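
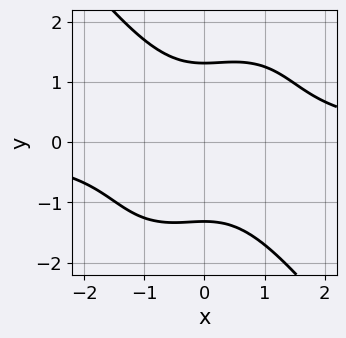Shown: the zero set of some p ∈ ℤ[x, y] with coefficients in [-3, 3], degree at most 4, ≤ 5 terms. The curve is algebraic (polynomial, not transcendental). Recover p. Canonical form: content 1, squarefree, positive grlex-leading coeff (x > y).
2*x^3*y + y^4 - 2*x^2 - 3

1. Degree: a generic line meets the curve in up to 4 points, so deg p = 4.
2. From the visible intercepts: it misses every integer gridline on the x-axis.
3. Putting this together gives p.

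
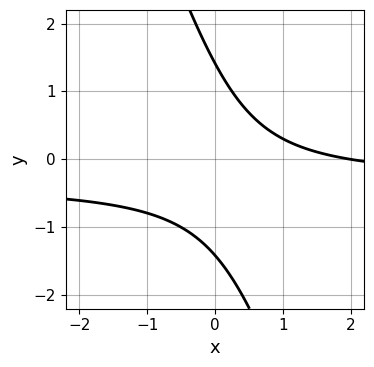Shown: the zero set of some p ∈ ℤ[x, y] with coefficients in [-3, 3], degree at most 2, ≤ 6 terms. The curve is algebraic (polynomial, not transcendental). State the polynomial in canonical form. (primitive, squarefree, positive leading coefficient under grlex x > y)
3*x*y + y^2 + x - 2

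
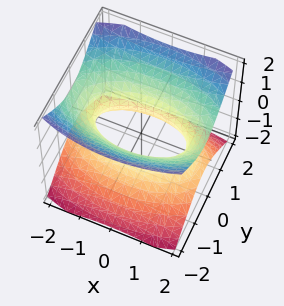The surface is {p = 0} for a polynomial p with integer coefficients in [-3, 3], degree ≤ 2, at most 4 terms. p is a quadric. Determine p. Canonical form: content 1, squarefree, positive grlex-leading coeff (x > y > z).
x^2 + 3*y^2 - 3*z^2 - 2

deg p = 2. One connected sheet with a waist; a quadric.
Symmetries: mirror symmetry x ↦ −x ⇒ only even powers of x; the y ↦ −y reflection is a symmetry, so y appears only in even powers; the z ↦ −z reflection is a symmetry, so z appears only in even powers.
Reading off the gridlines: no z-intercept at any integer in the box.
Putting this together gives p.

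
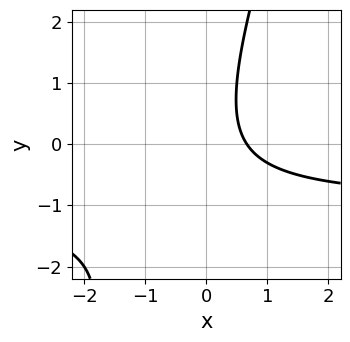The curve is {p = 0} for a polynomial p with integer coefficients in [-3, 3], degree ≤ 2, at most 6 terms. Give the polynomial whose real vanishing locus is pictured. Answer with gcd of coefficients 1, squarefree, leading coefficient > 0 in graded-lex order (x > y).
3*x*y - y^2 + 3*x - 2

1. The degree is 2 — a generic line meets the curve in up to 2 points.
2. Reading off the gridlines: no y-intercept at any integer in the box.
3. Solving for integer coefficients yields p as stated.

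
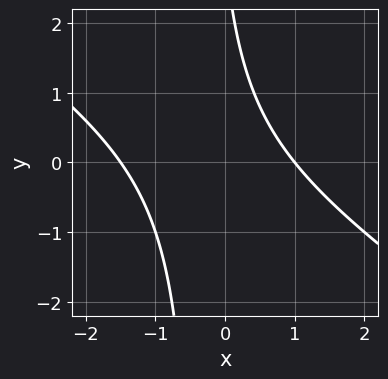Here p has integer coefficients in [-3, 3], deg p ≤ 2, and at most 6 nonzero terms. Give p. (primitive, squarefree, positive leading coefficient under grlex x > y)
2*x^2 + 3*x*y + x + y - 3

The degree is 2 — the shape is more complex than any degree-1 curve.
From the axis intercepts and sections: no y-intercept at any integer in the box; it crosses the x-axis at the gridline x = 1.
Assembling these constraints gives the stated polynomial.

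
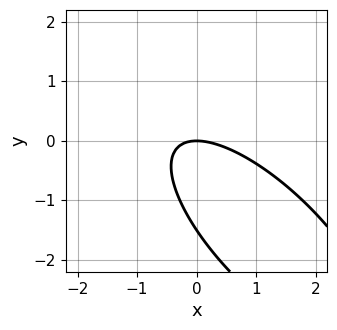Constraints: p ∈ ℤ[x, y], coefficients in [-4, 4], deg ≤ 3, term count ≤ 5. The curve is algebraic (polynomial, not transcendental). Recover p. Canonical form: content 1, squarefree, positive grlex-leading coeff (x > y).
1. Degree: a generic line meets the curve in up to 2 points, so deg p = 2.
2. From the axis intercepts and sections: one y-axis crossing is at y = 0; one x-axis crossing is at x = 0.
3. Putting this together gives p.

2*x^2 + 3*x*y + 2*y^2 + 3*y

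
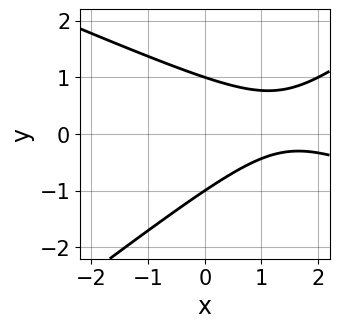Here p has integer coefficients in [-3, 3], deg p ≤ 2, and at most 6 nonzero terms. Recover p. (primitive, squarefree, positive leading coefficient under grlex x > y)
x^2 + x*y - 3*y^2 - 3*x + 3

First, the degree is 2 — a generic line meets the curve in up to 2 points.
Then, from the axis intercepts and sections: the curve avoids every integer x-axis point in the box; the y-axis gridline crossings are at y ∈ {-1, 1}.
Finally, matching integer coefficients to the picture gives p.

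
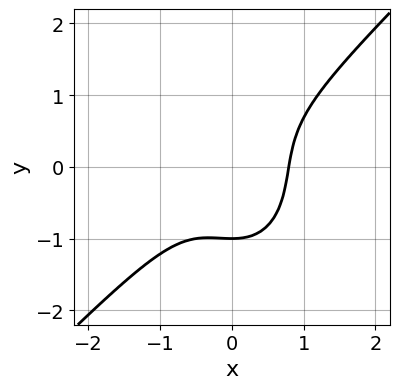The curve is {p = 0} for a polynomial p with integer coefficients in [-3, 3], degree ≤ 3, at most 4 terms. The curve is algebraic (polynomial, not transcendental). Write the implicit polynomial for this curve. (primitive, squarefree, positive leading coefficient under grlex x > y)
2*x^3 - x^2*y - y^3 - 1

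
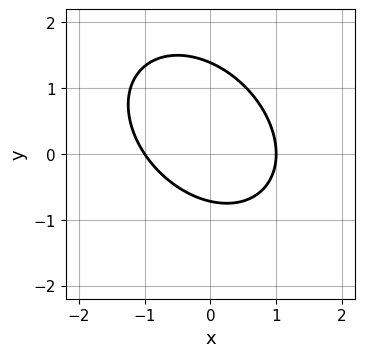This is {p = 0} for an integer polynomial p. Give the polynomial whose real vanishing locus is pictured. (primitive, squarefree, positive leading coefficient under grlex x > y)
First, the degree is 2 — a generic line meets the curve in up to 2 points.
Then, from the axis intercepts and sections: the x-axis gridline crossings are at x ∈ {-1, 1}.
Finally, together with the visible shape, these determine p as stated.

3*x^2 + 2*x*y + 3*y^2 - 2*y - 3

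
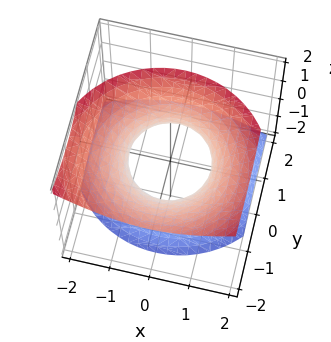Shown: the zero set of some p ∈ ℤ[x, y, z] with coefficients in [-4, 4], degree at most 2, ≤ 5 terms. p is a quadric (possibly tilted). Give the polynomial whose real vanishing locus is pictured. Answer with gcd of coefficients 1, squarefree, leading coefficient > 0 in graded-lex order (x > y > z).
x^2 + y^2 + y*z - z^2 - 1

First, the degree is 2 — no degree-1 surface has this shape.
Then, from the visible intercepts: among the integer gridlines, it crosses the y-axis at y ∈ {-1, 1}; the surface avoids every integer z-axis point in the box.
Finally, these observations pin down the coefficients.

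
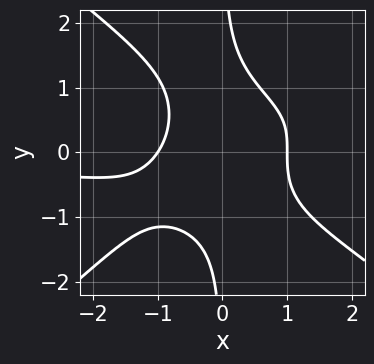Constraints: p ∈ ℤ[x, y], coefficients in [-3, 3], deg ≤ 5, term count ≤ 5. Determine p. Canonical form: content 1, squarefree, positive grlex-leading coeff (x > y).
2*x^3*y - 3*x*y^3 - 2*x^2*y - 3*x^2 + 3

Degree: a generic line meets the curve in up to 4 points, so deg p = 4.
Against the integer gridlines: the curve avoids every integer y-axis point in the box; the x-axis gridline crossings are at x ∈ {-1, 1}.
Assembling these constraints gives the stated polynomial.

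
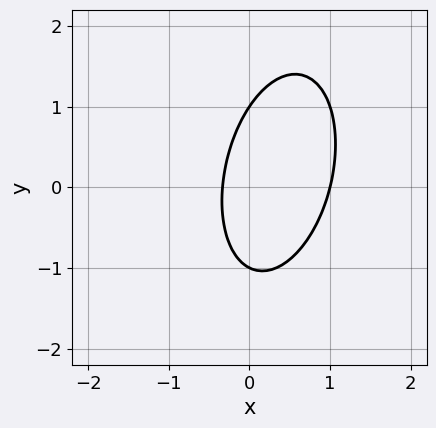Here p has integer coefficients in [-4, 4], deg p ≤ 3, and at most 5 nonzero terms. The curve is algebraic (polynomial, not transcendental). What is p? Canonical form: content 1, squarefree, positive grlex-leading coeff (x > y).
First, deg p = 2.
Next, from the axis intercepts and sections: it meets the x-axis at x = 1 (among the integer gridlines); among the integer gridlines, it crosses the y-axis at y ∈ {-1, 1}.
Finally, these observations pin down the coefficients.

3*x^2 - x*y + y^2 - 2*x - 1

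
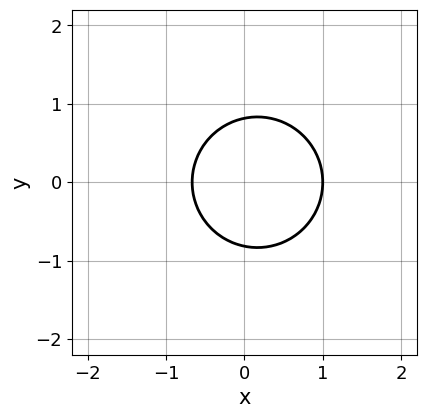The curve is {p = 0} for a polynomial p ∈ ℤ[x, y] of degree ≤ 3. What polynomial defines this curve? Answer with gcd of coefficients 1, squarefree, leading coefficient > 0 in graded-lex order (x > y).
(a) The degree is 2 — the shape is more complex than any degree-1 curve.
(b) Symmetries: it's symmetric under y → −y, forcing even powers of y.
(c) Reading off the gridlines: one x-axis crossing is at x = 1.
(d) Matching integer coefficients to the picture gives p.

3*x^2 + 3*y^2 - x - 2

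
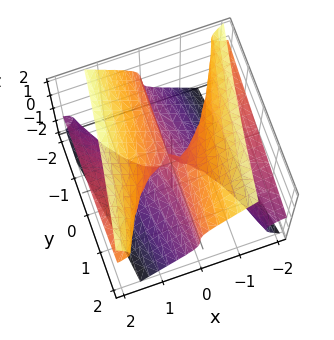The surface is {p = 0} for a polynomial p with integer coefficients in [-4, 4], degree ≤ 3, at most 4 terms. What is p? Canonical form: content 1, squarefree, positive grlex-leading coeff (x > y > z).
3*x^2*z - 2*z^3 - 2*x*y

First, deg p = 3. The shape is more complex than any degree-2 surface.
Then, from the axis intercepts and sections: one z-axis crossing is at z = 0; every point of the y-axis in the box is on the surface.
Finally, the integer polynomial consistent with all of this is the stated p. Check: (1, 0, 0) on the x-axis lies on the surface, and p(1, 0, 0) = 0. ✓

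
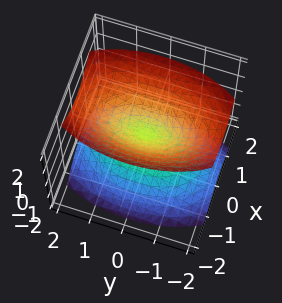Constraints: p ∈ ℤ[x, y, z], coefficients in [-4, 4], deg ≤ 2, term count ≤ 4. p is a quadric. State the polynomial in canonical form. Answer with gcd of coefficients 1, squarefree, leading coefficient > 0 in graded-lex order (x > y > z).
3*x^2 + y^2 - 2*z^2

There are 2 components.
deg p = 2.
Symmetries: mirror symmetry y ↦ −y ⇒ only even powers of y; the z ↦ −z reflection is a symmetry, so z appears only in even powers; the x ↦ −x reflection is a symmetry, so x appears only in even powers.
Reading off the gridlines: it meets the x-axis at x = 0 (among the integer gridlines); one z-axis crossing is at z = 0; it meets the y-axis at y = 0 (among the integer gridlines).
Solving for integer coefficients yields p as stated.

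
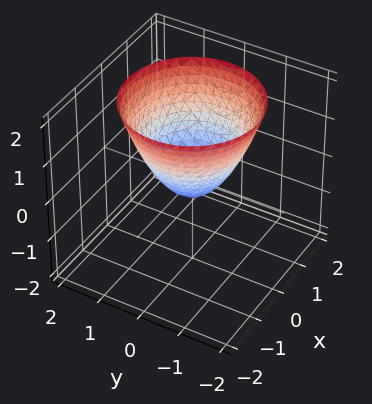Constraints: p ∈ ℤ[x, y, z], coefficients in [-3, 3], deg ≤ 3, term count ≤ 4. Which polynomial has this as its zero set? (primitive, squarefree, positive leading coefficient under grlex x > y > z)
3*x^2 + 3*y^2 - 3*z - 1

First, degree: no degree-1 surface has this shape, so deg p = 2.
Then, symmetries: the z-axis is an axis of rotation, so x and y enter only as x² + y².
Then, against the integer gridlines: a circular section at z = 1 has radius between 1 and 2.
Finally, fitting integer coefficients to these (and the overall shape) gives p.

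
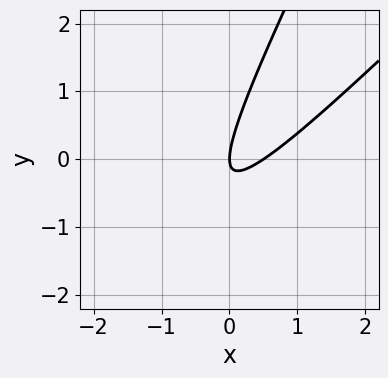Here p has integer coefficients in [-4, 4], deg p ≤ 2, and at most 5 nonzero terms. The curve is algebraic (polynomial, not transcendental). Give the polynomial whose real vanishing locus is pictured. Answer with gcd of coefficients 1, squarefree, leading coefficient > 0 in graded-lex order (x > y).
2*x^2 - 3*x*y + y^2 - x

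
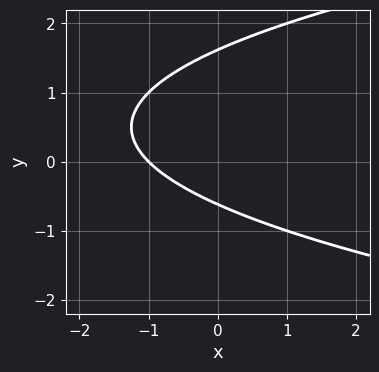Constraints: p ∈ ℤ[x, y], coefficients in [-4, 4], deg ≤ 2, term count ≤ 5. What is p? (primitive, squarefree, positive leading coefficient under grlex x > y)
The degree is 2 — the shape is more complex than any degree-1 curve.
Against the integer gridlines: it crosses the x-axis at the gridline x = -1.
Putting this together gives p.

y^2 - x - y - 1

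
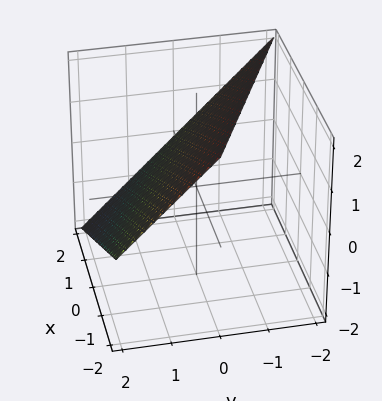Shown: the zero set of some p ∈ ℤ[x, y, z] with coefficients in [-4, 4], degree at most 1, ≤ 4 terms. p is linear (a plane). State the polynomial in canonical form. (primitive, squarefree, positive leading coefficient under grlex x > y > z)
x + 2*y + 2*z - 2

First, the degree is 1 — every cross-section is a straight line — this is a plane.
Then, against the integer gridlines: it meets the z-axis at z = 1 (among the integer gridlines); one x-axis crossing is at x = 2; one y-axis crossing is at y = 1.
Finally, solving for integer coefficients yields p as stated.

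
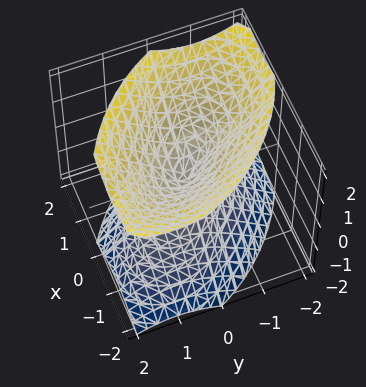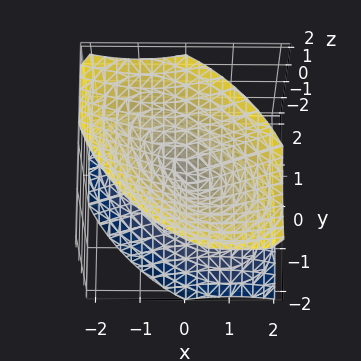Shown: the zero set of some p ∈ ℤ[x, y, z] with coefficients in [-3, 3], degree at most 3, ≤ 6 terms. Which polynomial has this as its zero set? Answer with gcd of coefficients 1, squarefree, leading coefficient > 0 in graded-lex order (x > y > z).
x^2 + x*y + y^2 - z^2

First, the picture has 2 separate pieces. They look like related sheets of one shape, so recover p as a whole.
Next, deg p = 2. A generic line meets the surface in up to 2 points.
Next, checking where it meets the axes: it crosses the x-axis at the gridline x = 0; it meets the y-axis at y = 0 (among the integer gridlines); one z-axis crossing is at z = 0.
Finally, matching integer coefficients to the picture gives p.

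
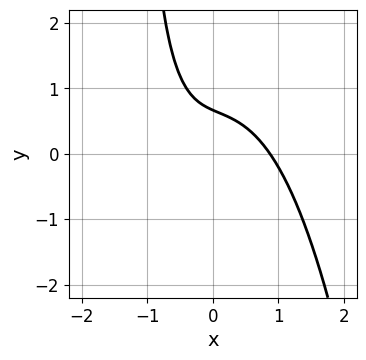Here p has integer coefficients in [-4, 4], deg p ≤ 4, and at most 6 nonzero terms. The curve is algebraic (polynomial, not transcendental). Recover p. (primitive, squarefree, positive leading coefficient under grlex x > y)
3*x^3 + 2*x*y + 3*y - 2

First, the degree is 3 — no degree-2 curve has this shape.
Finally, putting this together gives p.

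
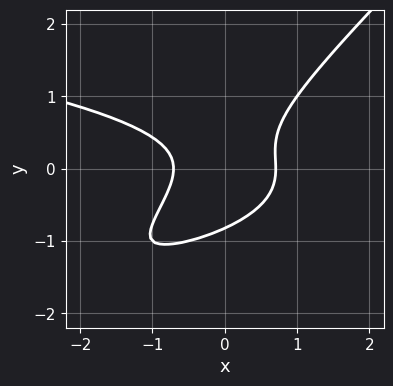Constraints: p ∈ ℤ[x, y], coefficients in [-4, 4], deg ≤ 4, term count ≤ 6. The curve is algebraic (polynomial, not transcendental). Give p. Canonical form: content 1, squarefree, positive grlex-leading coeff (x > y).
3*x*y^2 - 3*y^3 + 2*x^2 - y^2 - 1

deg p = 3. A generic line meets the curve in up to 3 points.
Putting this together gives p.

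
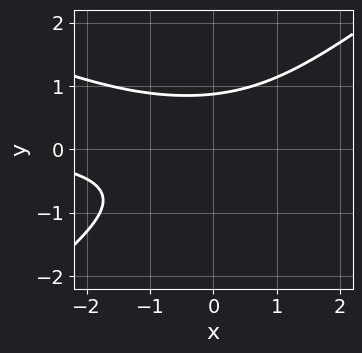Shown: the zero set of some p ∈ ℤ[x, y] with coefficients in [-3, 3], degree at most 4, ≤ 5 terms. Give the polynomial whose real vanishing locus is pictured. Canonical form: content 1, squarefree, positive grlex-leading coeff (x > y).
x^2*y + x*y^2 - 3*y^3 + 2

(a) The degree is 3 — the shape is more complex than any degree-2 curve.
(b) Against the integer gridlines: the curve avoids every integer x-axis point in the box.
(c) Solving for integer coefficients yields p as stated.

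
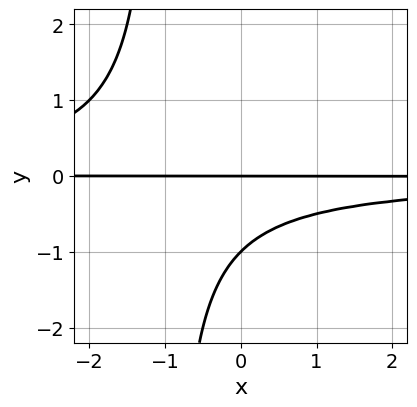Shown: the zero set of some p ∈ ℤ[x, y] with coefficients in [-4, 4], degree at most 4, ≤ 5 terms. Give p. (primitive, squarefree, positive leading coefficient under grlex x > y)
x*y^2 + y^2 + y

(a) Degree: no degree-2 curve has this shape, so deg p = 3.
(b) From the axis intercepts and sections: every point of the x-axis in the box is on the curve; the y-axis gridline crossings are at y ∈ {-1, 0}.
(c) The integer polynomial consistent with all of this is the stated p.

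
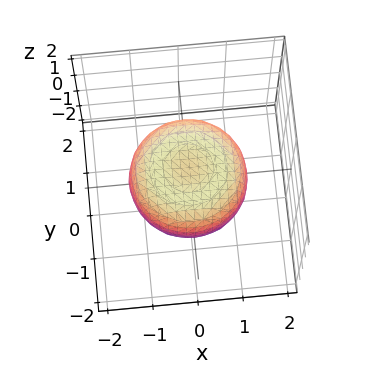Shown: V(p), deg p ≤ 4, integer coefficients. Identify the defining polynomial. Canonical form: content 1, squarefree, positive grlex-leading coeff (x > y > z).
1. Degree: a generic line meets the surface in up to 4 points, so deg p = 4.
2. Symmetry: the surface is invariant under rotation about z: p = q(x² + y², z).
3. Checking where it meets the axes: a circular section at z = 0 has radius between 1 and 2.
4. These observations pin down the coefficients.

x^4 + 2*x^2*y^2 + y^4 - x^2 - y^2 + 2*z^2 - 1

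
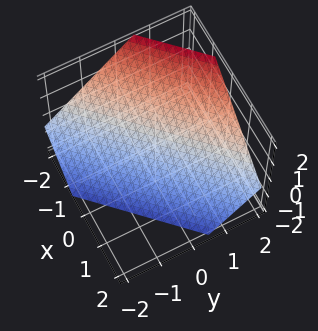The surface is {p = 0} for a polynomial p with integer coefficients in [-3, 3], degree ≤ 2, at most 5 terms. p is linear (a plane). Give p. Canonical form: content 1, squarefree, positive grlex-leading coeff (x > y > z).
(a) Degree: the surface is flat (a plane), so deg p = 1.
(b) Matching integer coefficients to the picture gives p.

3*x - 3*y + 3*z + 2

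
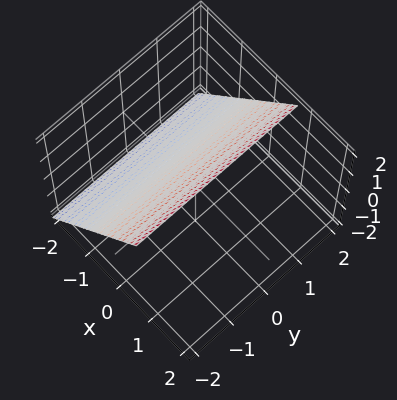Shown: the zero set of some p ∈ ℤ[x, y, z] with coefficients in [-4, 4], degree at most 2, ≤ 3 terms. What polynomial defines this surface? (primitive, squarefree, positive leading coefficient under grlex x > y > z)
3*x - 2*z + 2

1. The degree is 1 — every cross-section is a straight line — this is a plane.
2. Checking where it meets the axes: the surface avoids every integer y-axis point in the box; it meets the z-axis at z = 1 (among the integer gridlines).
3. The integer polynomial consistent with all of this is the stated p.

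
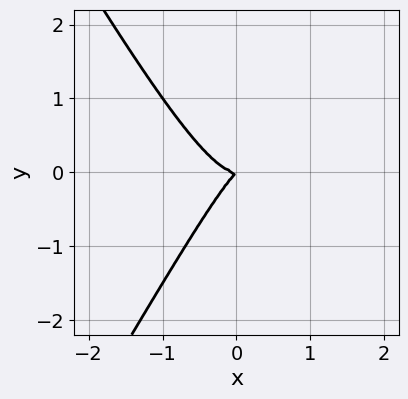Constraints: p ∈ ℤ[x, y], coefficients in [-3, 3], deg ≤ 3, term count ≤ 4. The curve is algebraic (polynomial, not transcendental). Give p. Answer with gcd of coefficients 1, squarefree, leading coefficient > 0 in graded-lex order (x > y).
1. The degree is 3 — no degree-2 curve has this shape.
2. Against the integer gridlines: it crosses the y-axis at the gridline y = 0; it meets the x-axis at x = 0 (among the integer gridlines).
3. Fitting integer coefficients to these (and the overall shape) gives p.

3*x^3 - x*y^2 - x*y + y^2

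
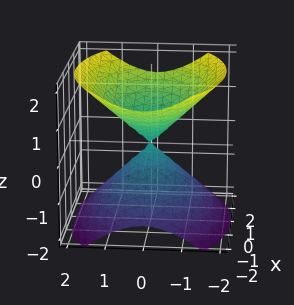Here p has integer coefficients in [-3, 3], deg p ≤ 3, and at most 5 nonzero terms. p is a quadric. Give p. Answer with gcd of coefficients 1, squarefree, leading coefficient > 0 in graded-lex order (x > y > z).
The picture has 2 separate pieces. Treating them together as one polynomial.
deg p = 2. A double cone through the origin; a quadric.
Symmetries: mirror symmetry y ↦ −y ⇒ only even powers of y; mirror symmetry z ↦ −z ⇒ only even powers of z; the x ↦ −x reflection is a symmetry, so x appears only in even powers.
Checking where it meets the axes: it crosses the z-axis at the gridline z = 0; it crosses the x-axis at the gridline x = 0; it meets the y-axis at y = 0 (among the integer gridlines).
These observations pin down the coefficients.

x^2 + 2*y^2 - 2*z^2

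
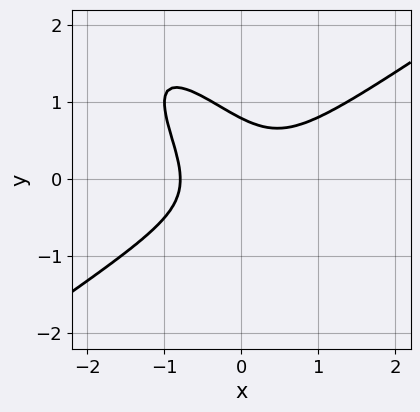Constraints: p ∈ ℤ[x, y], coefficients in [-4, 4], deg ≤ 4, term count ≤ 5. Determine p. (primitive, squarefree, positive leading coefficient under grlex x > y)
2*x^3 - 3*x*y^2 - 2*y^3 + 1

1. deg p = 3. The shape is more complex than any degree-2 curve.
2. Putting this together gives p.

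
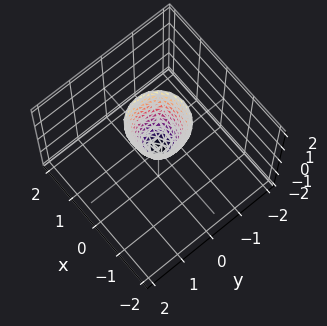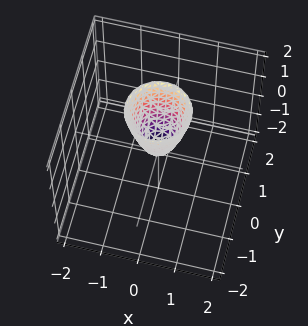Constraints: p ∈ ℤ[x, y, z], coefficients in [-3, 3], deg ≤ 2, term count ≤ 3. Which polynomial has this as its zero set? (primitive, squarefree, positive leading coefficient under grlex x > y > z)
First, the degree is 2 — a paraboloid; a quadric.
Then, symmetries: the surface is invariant under rotation about z: p = q(x² + y², z).
Then, from the axis intercepts and sections: it crosses the x-axis at the gridline x = 0; one y-axis crossing is at y = 0; a circular section at z = 2 has radius between 0 and 1; it meets the z-axis at z = 0 (among the integer gridlines).
Finally, these observations pin down the coefficients.

3*x^2 + 3*y^2 - z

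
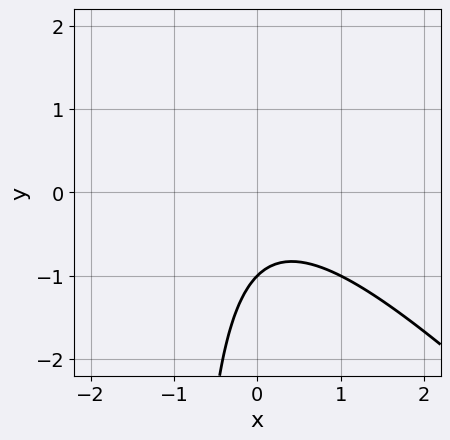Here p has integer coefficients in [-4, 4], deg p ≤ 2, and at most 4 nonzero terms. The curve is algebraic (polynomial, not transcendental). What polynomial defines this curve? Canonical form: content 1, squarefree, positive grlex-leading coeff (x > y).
deg p = 2. No degree-1 curve has this shape.
From the visible intercepts: the curve avoids every integer x-axis point in the box; it crosses the y-axis at the gridline y = -1.
Matching integer coefficients to the picture gives p.

x^2 + x*y + y + 1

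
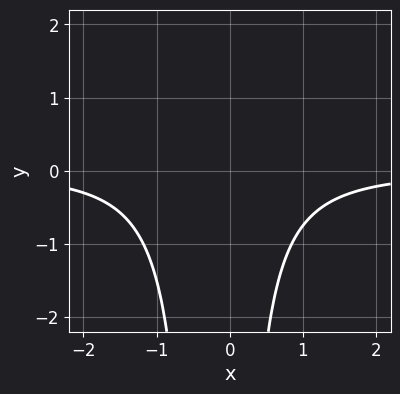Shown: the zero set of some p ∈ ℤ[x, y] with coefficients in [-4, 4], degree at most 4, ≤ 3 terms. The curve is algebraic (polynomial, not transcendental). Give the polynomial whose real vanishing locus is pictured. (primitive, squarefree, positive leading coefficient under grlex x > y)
First, deg p = 3.
Next, checking where it meets the axes: the curve avoids every integer x-axis point in the box; no y-intercept at any integer in the box.
Finally, together with the visible shape, these determine p as stated.

3*x^2*y + x*y + 3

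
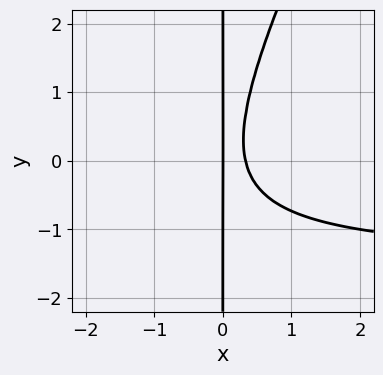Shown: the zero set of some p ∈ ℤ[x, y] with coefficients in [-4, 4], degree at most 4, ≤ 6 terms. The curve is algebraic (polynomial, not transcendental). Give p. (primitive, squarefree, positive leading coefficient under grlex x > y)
2*x^2*y - x*y^2 + 3*x^2 - x

First, the degree is 3 — no degree-2 curve has this shape.
Then, from the axis intercepts and sections: one x-axis crossing is at x = 0; every point of the y-axis in the box is on the curve.
Finally, these observations pin down the coefficients.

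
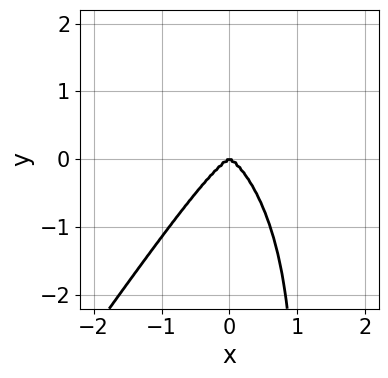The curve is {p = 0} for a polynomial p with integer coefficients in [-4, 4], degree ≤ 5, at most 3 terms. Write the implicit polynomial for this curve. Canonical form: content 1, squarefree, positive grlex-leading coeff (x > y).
(a) deg p = 4. The shape is more complex than any degree-3 curve.
(b) From the axis intercepts and sections: it crosses the x-axis at the gridline x = 0; one y-axis crossing is at y = 0.
(c) Together with the visible shape, these determine p as stated.

3*x^4 - x*y^3 + y^3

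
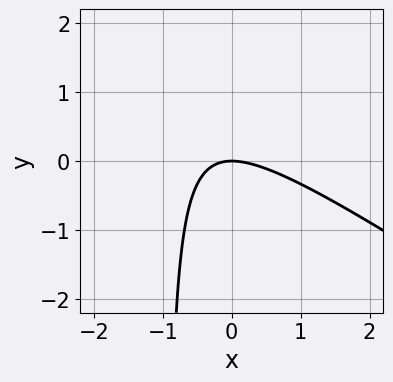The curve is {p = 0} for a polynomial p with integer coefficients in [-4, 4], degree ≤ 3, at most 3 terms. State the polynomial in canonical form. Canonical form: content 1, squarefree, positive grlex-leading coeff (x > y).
2*x^2 + 3*x*y + 3*y

1. Degree: a generic line meets the curve in up to 2 points, so deg p = 2.
2. Against the integer gridlines: it meets the y-axis at y = 0 (among the integer gridlines); it crosses the x-axis at the gridline x = 0.
3. Together with the visible shape, these determine p as stated.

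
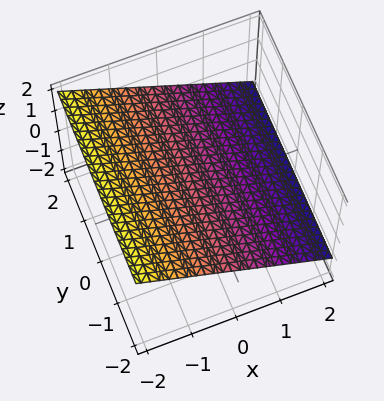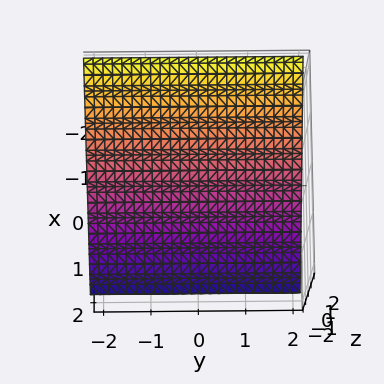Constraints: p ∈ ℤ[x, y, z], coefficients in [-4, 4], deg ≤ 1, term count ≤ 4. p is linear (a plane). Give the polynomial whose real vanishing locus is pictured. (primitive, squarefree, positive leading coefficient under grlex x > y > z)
2*x + 3*z - 2

First, degree: the surface is flat (a plane), so deg p = 1.
Then, from the axis intercepts and sections: it meets the x-axis at x = 1 (among the integer gridlines); the surface avoids every integer y-axis point in the box.
Finally, solving for integer coefficients yields p as stated.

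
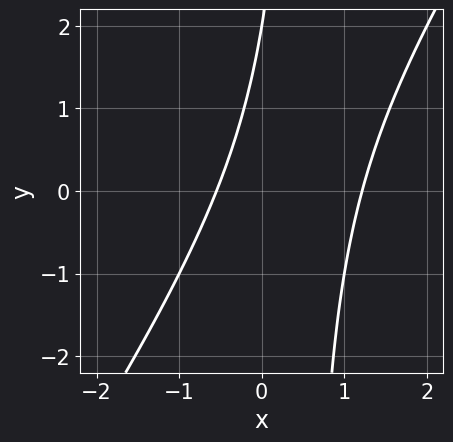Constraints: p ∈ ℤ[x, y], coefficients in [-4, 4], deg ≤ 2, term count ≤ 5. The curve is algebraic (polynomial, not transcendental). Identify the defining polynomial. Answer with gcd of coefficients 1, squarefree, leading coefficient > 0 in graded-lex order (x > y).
1. The degree is 2 — a generic line meets the curve in up to 2 points.
2. Observable constraints: it meets the y-axis at y = 2 (among the integer gridlines).
3. Assembling these constraints gives the stated polynomial.

3*x^2 - 2*x*y - 2*x + y - 2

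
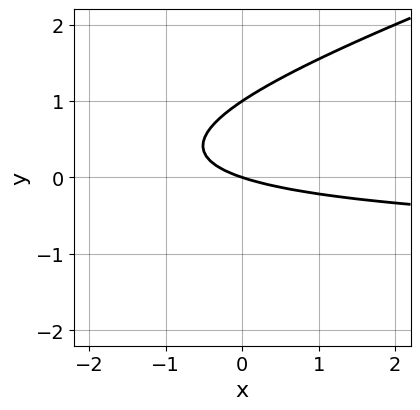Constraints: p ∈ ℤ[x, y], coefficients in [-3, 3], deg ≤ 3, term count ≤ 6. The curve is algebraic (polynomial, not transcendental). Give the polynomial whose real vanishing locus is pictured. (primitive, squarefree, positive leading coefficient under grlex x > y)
Degree: the shape is more complex than any degree-1 curve, so deg p = 2.
Against the integer gridlines: the y-axis gridline crossings are at y ∈ {0, 1}; it meets the x-axis at x = 0 (among the integer gridlines).
Assembling these constraints gives the stated polynomial.

x*y - 3*y^2 + x + 3*y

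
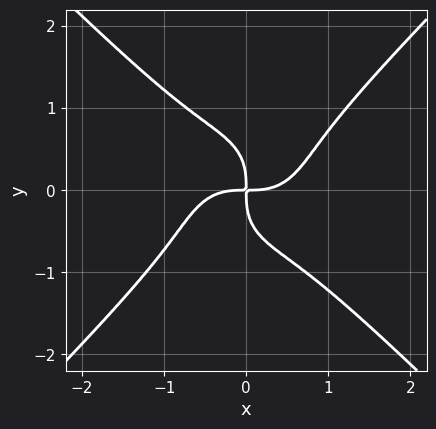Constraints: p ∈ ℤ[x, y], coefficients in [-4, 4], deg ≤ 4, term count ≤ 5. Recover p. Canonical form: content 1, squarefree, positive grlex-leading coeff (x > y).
x^4 - y^4 - x*y

(a) Degree: no degree-3 curve has this shape, so deg p = 4.
(b) Against the integer gridlines: it crosses the x-axis at the gridline x = 0; it crosses the y-axis at the gridline y = 0.
(c) The integer polynomial consistent with all of this is the stated p.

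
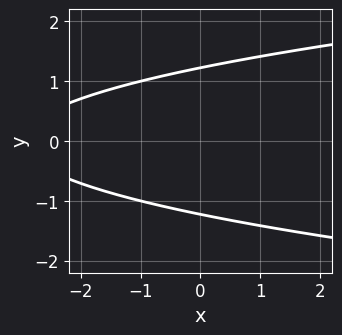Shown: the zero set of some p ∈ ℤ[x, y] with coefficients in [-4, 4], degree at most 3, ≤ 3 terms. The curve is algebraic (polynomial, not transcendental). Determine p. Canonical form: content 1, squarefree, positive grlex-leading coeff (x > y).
The degree is 2 — no degree-1 curve has this shape.
Symmetries: the y ↦ −y reflection is a symmetry, so y appears only in even powers.
Checking where it meets the axes: the curve avoids every integer x-axis point in the box.
Fitting integer coefficients to these (and the overall shape) gives p.

2*y^2 - x - 3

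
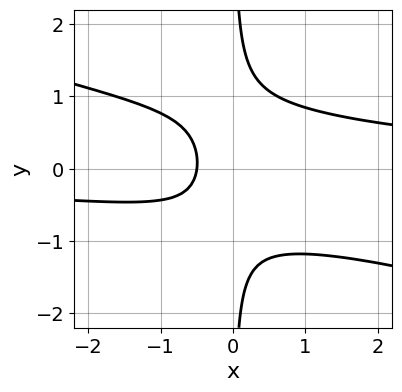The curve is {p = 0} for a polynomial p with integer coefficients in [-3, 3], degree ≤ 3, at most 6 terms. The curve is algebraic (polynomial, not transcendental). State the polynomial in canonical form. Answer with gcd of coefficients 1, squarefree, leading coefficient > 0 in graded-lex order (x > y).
1. deg p = 3. A generic line meets the curve in up to 3 points.
2. Observable constraints: no y-intercept at any integer in the box.
3. Fitting integer coefficients to these (and the overall shape) gives p.

x^2*y + 3*x*y^2 - 2*x - 1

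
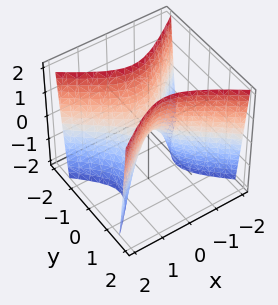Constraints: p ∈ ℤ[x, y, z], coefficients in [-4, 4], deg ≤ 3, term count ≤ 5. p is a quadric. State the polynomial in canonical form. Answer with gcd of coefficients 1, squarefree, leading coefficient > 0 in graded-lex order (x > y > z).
2*x^2 - 3*y^2 + z

(a) Degree: a hyperbolic paraboloid; a quadric, so deg p = 2.
(b) Symmetries: it's symmetric under x → −x, forcing even powers of x; the y ↦ −y reflection is a symmetry, so y appears only in even powers.
(c) Against the integer gridlines: it meets the y-axis at y = 0 (among the integer gridlines); it meets the x-axis at x = 0 (among the integer gridlines); it meets the z-axis at z = 0 (among the integer gridlines).
(d) The integer polynomial consistent with all of this is the stated p.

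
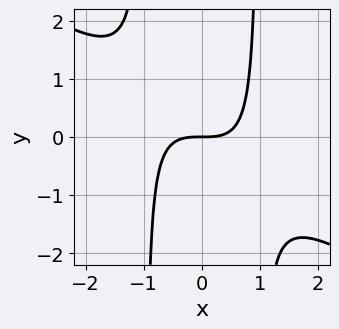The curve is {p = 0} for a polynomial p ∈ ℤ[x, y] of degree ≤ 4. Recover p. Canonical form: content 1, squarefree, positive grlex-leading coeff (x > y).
2*x^3 + 3*x^2*y - 3*y

(a) Degree: the shape is more complex than any degree-2 curve, so deg p = 3.
(b) Against the integer gridlines: it meets the y-axis at y = 0 (among the integer gridlines); it meets the x-axis at x = 0 (among the integer gridlines).
(c) Solving for integer coefficients yields p as stated.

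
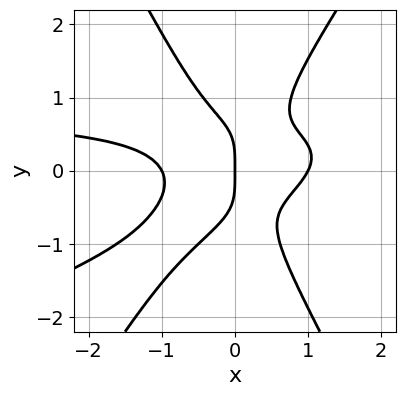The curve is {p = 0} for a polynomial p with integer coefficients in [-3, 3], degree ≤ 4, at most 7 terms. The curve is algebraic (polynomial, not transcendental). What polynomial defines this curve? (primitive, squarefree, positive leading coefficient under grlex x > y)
(a) Degree: a generic line meets the curve in up to 4 points, so deg p = 4.
(b) Observable constraints: one y-axis crossing is at y = 0; the x-axis gridline crossings are at x ∈ {-1, 0, 1}.
(c) Matching integer coefficients to the picture gives p.

x^3*y - 3*x^2*y^2 + y^4 - x^3 + x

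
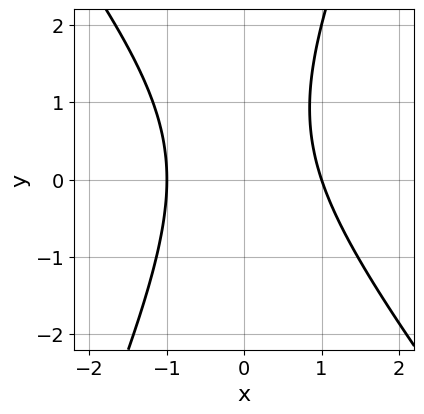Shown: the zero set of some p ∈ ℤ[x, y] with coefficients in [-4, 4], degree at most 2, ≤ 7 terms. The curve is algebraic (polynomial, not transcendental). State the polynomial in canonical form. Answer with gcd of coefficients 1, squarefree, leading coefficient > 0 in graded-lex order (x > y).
3*x^2 + x*y - y^2 + y - 3

(a) deg p = 2. No degree-1 curve has this shape.
(b) From the visible intercepts: the curve avoids every integer y-axis point in the box; among the integer gridlines, it crosses the x-axis at x ∈ {-1, 1}.
(c) Fitting integer coefficients to these (and the overall shape) gives p.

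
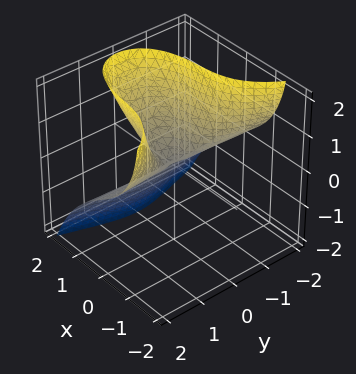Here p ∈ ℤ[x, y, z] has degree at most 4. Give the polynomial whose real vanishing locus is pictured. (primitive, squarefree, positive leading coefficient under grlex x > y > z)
2*x^3 - x^2*z + 2*x*y^2 + 3*y^2*z - 2*z^2

(a) The degree is 3 — a generic line meets the surface in up to 3 points.
(b) From the axis intercepts and sections: every point of the y-axis in the box is on the surface; it crosses the z-axis at the gridline z = 0; it crosses the x-axis at the gridline x = 0.
(c) Matching integer coefficients to the picture gives p.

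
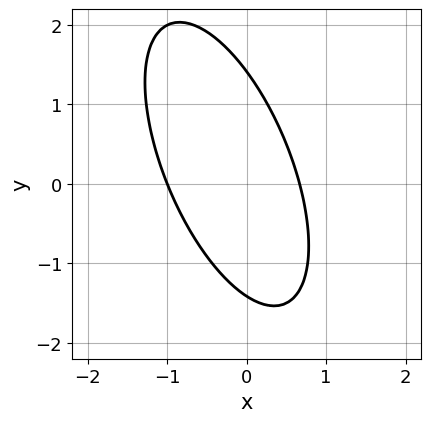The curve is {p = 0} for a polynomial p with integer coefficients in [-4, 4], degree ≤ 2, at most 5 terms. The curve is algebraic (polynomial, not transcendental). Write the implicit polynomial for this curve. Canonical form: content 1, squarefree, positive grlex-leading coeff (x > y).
3*x^2 + 2*x*y + y^2 + x - 2

First, degree: the shape is more complex than any degree-1 curve, so deg p = 2.
Then, observable constraints: one x-axis crossing is at x = -1.
Finally, matching integer coefficients to the picture gives p.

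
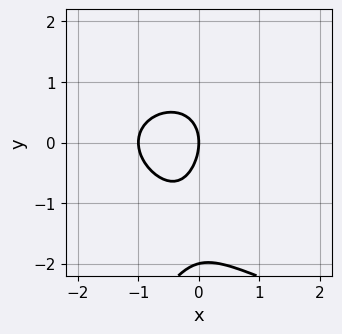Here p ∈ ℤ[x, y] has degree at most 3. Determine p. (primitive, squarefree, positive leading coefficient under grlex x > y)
First, degree: the shape is more complex than any degree-2 curve, so deg p = 3.
Then, from the axis intercepts and sections: the x-axis gridline crossings are at x ∈ {-1, 0}; the y-axis gridline crossings are at y ∈ {-2, 0}.
Finally, putting this together gives p.

x*y^2 - y^3 - 3*x^2 - 2*y^2 - 3*x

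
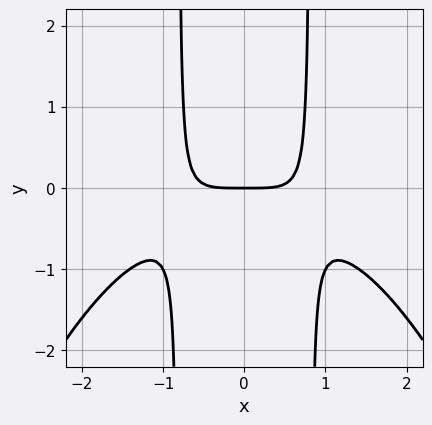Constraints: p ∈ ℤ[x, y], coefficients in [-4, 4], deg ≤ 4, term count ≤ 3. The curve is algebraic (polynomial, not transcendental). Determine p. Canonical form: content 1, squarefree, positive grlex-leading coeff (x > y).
x^4 + 3*x^2*y - 2*y

First, degree: the shape is more complex than any degree-3 curve, so deg p = 4.
Next, symmetries: it's symmetric under x → −x, forcing even powers of x.
Next, reading off the gridlines: it meets the y-axis at y = 0 (among the integer gridlines); it meets the x-axis at x = 0 (among the integer gridlines).
Finally, fitting integer coefficients to these (and the overall shape) gives p.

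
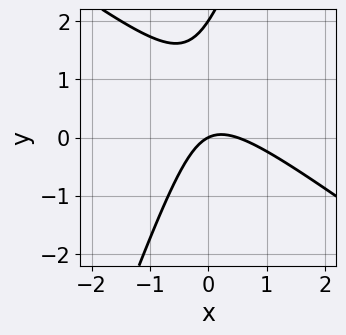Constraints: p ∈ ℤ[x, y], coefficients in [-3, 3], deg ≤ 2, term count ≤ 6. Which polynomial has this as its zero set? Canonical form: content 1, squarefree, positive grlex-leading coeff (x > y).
The degree is 2 — no degree-1 curve has this shape.
Against the integer gridlines: it crosses the x-axis at the gridline x = 0; among the integer gridlines, it crosses the y-axis at y ∈ {0, 2}.
Putting this together gives p.

2*x^2 + 2*x*y - y^2 - x + 2*y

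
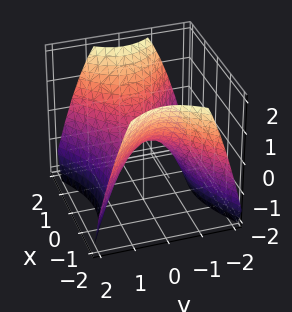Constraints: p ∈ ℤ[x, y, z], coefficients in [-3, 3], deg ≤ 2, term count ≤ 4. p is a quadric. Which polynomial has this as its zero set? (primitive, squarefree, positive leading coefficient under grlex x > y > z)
2*x^2 - 3*y^2 - 3*z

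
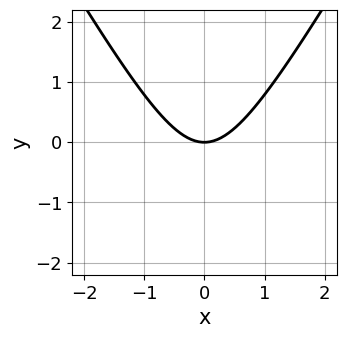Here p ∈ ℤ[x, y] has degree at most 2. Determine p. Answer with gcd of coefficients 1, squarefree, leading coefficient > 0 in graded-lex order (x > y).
3*x^2 - y^2 - 3*y

(a) The degree is 2 — no degree-1 curve has this shape.
(b) Symmetries: it's symmetric under x → −x, forcing even powers of x.
(c) Against the integer gridlines: it meets the y-axis at y = 0 (among the integer gridlines); it meets the x-axis at x = 0 (among the integer gridlines).
(d) Assembling these constraints gives the stated polynomial.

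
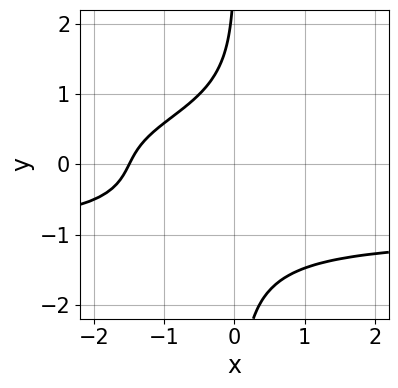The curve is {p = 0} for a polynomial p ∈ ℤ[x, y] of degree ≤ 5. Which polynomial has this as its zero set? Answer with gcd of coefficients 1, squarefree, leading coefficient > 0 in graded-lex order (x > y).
First, degree: the shape is more complex than any degree-3 curve, so deg p = 4.
Then, observable constraints: the curve avoids every integer y-axis point in the box.
Finally, putting this together gives p.

2*x*y^3 + 2*x - y + 3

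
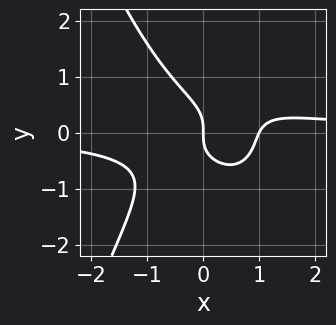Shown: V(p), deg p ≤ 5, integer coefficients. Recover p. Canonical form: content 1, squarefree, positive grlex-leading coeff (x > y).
3*x^3*y - 2*x^2*y + 3*y^3 - 2*x^2 + 2*x

(a) deg p = 4. No degree-3 curve has this shape.
(b) Checking where it meets the axes: one y-axis crossing is at y = 0; among the integer gridlines, it crosses the x-axis at x ∈ {0, 1}.
(c) Assembling these constraints gives the stated polynomial.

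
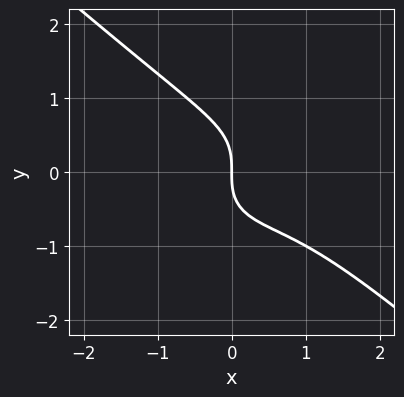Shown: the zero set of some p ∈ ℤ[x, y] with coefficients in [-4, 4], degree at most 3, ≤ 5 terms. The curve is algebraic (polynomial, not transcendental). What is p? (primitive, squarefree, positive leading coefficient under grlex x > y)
(a) Degree: a generic line meets the curve in up to 3 points, so deg p = 3.
(b) From the axis intercepts and sections: one x-axis crossing is at x = 0; one y-axis crossing is at y = 0.
(c) These observations pin down the coefficients.

2*x^3 + 3*y^3 - 2*x^2 + 3*x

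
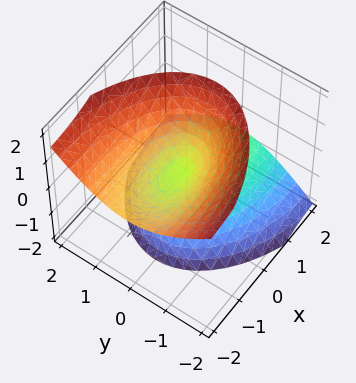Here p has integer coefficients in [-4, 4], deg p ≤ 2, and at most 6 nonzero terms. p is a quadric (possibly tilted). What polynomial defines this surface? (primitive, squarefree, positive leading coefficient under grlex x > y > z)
x^2 + 3*x*z + 3*y^2 - 2*z^2

First, there are 2 components. They look like related sheets of one shape, so recover p as a whole.
Next, deg p = 2. The shape is more complex than any degree-1 surface.
Next, checking where it meets the axes: it crosses the y-axis at the gridline y = 0; it meets the x-axis at x = 0 (among the integer gridlines).
Finally, putting this together gives p.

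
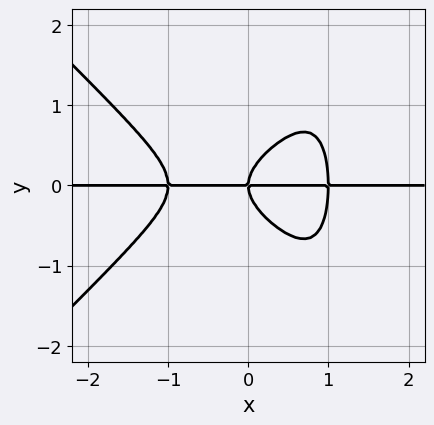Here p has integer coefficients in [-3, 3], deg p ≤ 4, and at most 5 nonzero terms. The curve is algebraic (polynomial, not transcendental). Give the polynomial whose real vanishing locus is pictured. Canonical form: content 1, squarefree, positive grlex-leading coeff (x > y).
2*x^3*y - 2*x*y^3 + 3*y^3 - 2*x*y

deg p = 4.
Against the integer gridlines: one y-axis crossing is at y = 0; every point of the x-axis in the box is on the curve.
Assembling these constraints gives the stated polynomial.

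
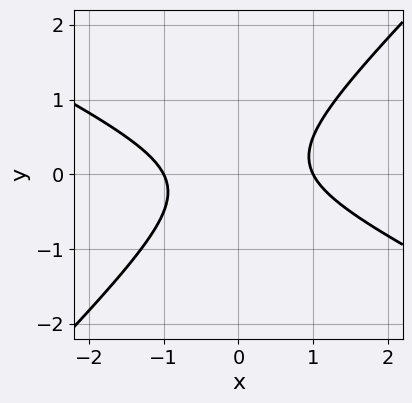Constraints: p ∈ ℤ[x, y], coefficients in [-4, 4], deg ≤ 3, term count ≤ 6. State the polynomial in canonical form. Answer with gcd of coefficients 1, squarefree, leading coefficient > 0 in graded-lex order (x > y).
First, deg p = 2. A generic line meets the curve in up to 2 points.
Next, from the visible intercepts: among the integer gridlines, it crosses the x-axis at x ∈ {-1, 1}; the curve avoids every integer y-axis point in the box.
Finally, fitting integer coefficients to these (and the overall shape) gives p.

x^2 + x*y - 2*y^2 - 1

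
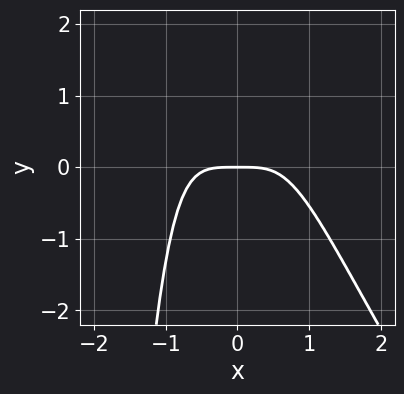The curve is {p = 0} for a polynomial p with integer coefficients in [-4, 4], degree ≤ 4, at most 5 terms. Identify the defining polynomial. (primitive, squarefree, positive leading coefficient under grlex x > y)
The degree is 4 — a generic line meets the curve in up to 4 points.
From the axis intercepts and sections: it crosses the y-axis at the gridline y = 0; it meets the x-axis at x = 0 (among the integer gridlines).
The integer polynomial consistent with all of this is the stated p.

3*x^4 + 2*x^3*y - y^2 + 3*y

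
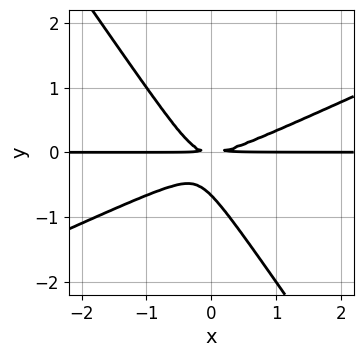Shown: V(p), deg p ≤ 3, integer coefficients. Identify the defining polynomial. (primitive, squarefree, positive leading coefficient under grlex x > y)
2*x^2*y - 3*x*y^2 - 3*y^3 - 2*y^2

(a) deg p = 3.
(b) Checking where it meets the axes: the visible x-axis segment lies entirely on the curve.
(c) Putting this together gives p.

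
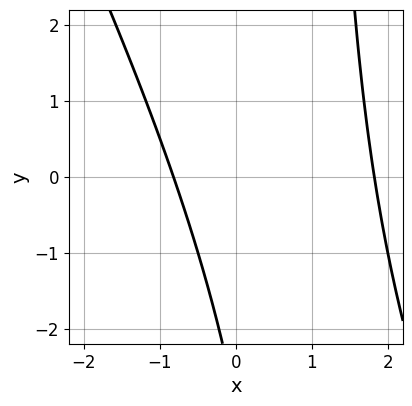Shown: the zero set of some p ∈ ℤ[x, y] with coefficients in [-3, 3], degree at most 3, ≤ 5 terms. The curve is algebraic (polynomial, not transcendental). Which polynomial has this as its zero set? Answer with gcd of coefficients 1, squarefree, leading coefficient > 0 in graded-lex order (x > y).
2*x^2 + x*y - 2*x - y - 3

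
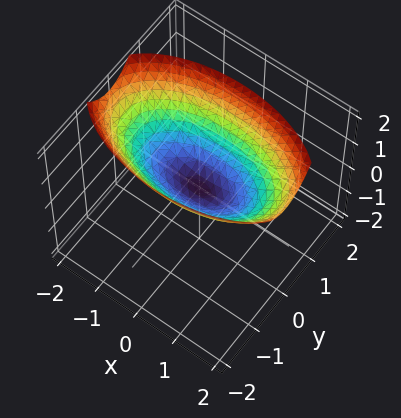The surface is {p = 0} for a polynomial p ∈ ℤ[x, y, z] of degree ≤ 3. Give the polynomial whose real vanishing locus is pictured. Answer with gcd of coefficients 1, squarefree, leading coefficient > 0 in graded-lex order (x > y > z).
x^2 + 3*y^2 - 3*z

(a) Degree: a paraboloid; a quadric, so deg p = 2.
(b) Symmetries: it's symmetric under y → −y, forcing even powers of y; it's symmetric under x → −x, forcing even powers of x.
(c) Observable constraints: it crosses the y-axis at the gridline y = 0; one x-axis crossing is at x = 0.
(d) These observations pin down the coefficients.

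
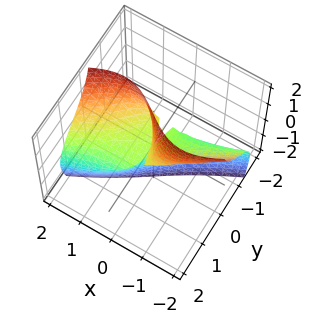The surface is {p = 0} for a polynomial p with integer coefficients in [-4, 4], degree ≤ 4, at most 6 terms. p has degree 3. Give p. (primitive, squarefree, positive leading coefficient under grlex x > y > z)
x^3 - 2*x^2*y - 2*y*z^2 - 3*x*z

(a) The degree is 3 — no degree-2 surface has this shape.
(b) Reading off the gridlines: one x-axis crossing is at x = 0; the visible z-axis segment lies entirely on the surface; the visible y-axis segment lies entirely on the surface.
(c) Putting this together gives p.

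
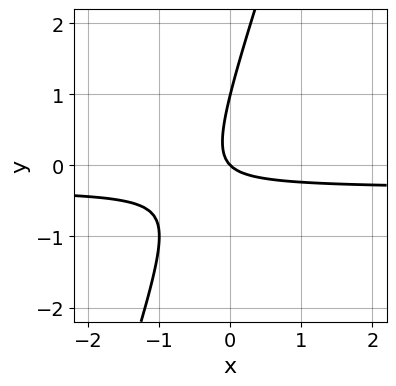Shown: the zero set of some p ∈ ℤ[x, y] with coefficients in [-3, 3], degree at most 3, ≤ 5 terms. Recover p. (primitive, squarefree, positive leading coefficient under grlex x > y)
3*x*y - y^2 + x + y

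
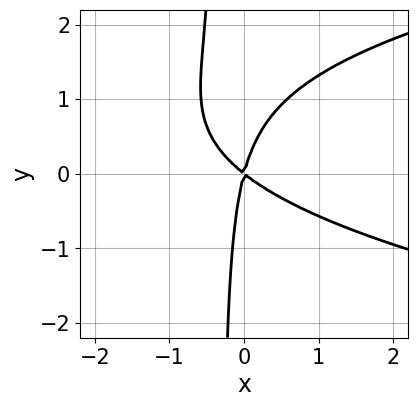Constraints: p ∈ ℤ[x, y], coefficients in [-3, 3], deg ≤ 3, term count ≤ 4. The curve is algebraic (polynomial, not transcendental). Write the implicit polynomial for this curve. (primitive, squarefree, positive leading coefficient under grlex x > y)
3*x*y^2 - 3*x^2 - 3*x*y + y^2

(a) Degree: no degree-2 curve has this shape, so deg p = 3.
(b) Reading off the gridlines: it crosses the y-axis at the gridline y = 0; it meets the x-axis at x = 0 (among the integer gridlines).
(c) Assembling these constraints gives the stated polynomial.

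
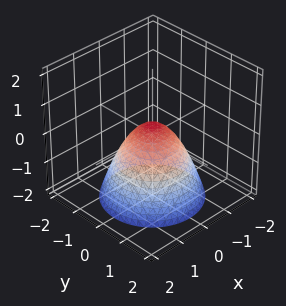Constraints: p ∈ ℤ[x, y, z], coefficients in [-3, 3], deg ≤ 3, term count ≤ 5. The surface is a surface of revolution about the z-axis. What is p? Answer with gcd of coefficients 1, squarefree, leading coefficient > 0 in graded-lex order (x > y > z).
3*x^2 + 3*y^2 + 3*z - 1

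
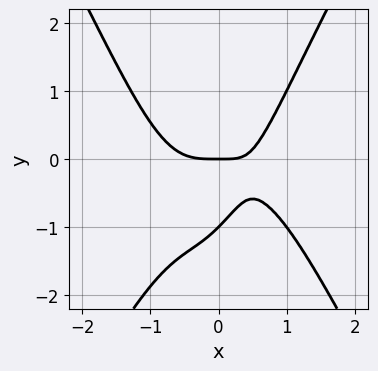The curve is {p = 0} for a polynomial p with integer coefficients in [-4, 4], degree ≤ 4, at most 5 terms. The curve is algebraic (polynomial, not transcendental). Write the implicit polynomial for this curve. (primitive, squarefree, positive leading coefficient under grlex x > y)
1. The degree is 4 — no degree-3 curve has this shape.
2. Observable constraints: it crosses the x-axis at the gridline x = 0; among the integer gridlines, it crosses the y-axis at y ∈ {-1, 0}.
3. These observations pin down the coefficients.

3*x^4 - x^2*y^2 + 2*x*y - 2*y^2 - 2*y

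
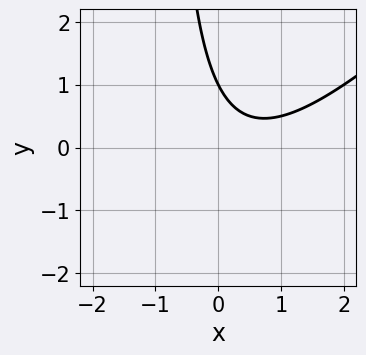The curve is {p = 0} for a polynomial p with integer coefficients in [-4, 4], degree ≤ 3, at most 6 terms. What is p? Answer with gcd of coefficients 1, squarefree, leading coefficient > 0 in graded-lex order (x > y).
x^2 - x*y - x - y + 1

1. deg p = 2. The shape is more complex than any degree-1 curve.
2. From the visible intercepts: the curve avoids every integer x-axis point in the box; one y-axis crossing is at y = 1.
3. Together with the visible shape, these determine p as stated.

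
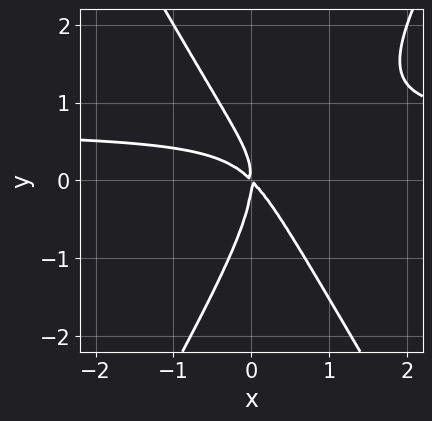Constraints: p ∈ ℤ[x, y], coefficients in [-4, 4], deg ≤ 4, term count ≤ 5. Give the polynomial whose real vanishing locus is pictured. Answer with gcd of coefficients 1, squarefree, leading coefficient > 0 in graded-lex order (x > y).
3*x^2*y - y^3 - 2*x^2 - 2*x*y

First, the degree is 3 — the shape is more complex than any degree-2 curve.
Then, from the visible intercepts: it meets the x-axis at x = 0 (among the integer gridlines); it crosses the y-axis at the gridline y = 0.
Finally, fitting integer coefficients to these (and the overall shape) gives p.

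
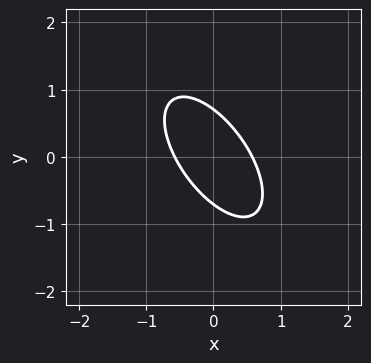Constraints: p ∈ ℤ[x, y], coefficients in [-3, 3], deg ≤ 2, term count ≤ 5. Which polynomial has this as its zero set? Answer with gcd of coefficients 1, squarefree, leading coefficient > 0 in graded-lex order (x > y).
3*x^2 + 3*x*y + 2*y^2 - 1

1. deg p = 2. No degree-1 curve has this shape.
2. The integer polynomial consistent with all of this is the stated p.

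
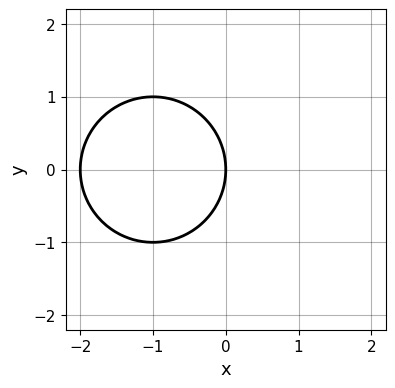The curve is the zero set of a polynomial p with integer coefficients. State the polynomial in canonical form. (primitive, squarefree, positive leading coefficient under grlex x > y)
x^2 + y^2 + 2*x

deg p = 2. The shape is more complex than any degree-1 curve.
Symmetries: mirror symmetry y ↦ −y ⇒ only even powers of y.
From the visible intercepts: among the integer gridlines, it crosses the x-axis at x ∈ {-2, 0}; it meets the y-axis at y = 0 (among the integer gridlines).
Together with the visible shape, these determine p as stated.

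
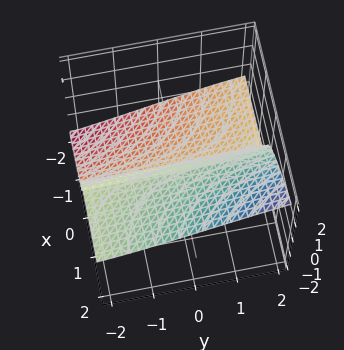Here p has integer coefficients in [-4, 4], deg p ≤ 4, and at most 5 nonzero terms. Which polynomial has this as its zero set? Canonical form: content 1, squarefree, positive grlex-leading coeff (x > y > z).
The degree is 3 — no degree-2 surface has this shape.
Against the integer gridlines: it meets the z-axis at z = 0 (among the integer gridlines); it meets the x-axis at x = 0 (among the integer gridlines); every point of the y-axis in the box is on the surface.
Assembling these constraints gives the stated polynomial.

2*x*y*z - 3*z^3 + 3*x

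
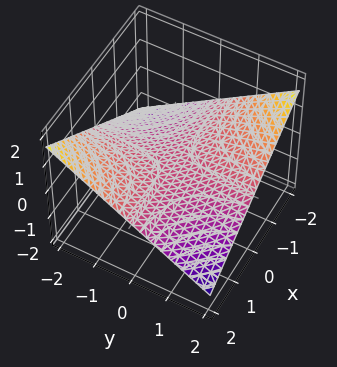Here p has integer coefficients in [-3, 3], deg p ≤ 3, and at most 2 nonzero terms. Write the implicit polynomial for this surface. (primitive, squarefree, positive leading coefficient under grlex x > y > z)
First, degree: a hyperbolic paraboloid; a quadric, so deg p = 2.
Next, from the visible intercepts: the visible y-axis segment lies entirely on the surface; the visible x-axis segment lies entirely on the surface; one z-axis crossing is at z = 0.
Finally, fitting integer coefficients to these (and the overall shape) gives p.

x*y + 3*z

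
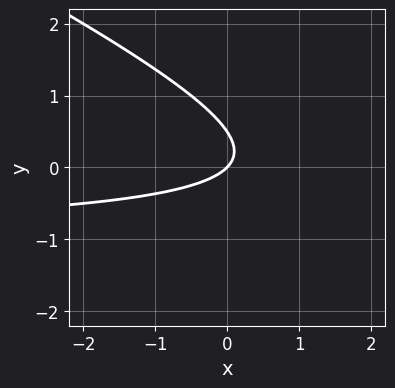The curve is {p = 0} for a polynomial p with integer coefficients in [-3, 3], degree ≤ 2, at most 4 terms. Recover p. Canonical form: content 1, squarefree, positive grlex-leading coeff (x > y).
First, the degree is 2 — a generic line meets the curve in up to 2 points.
Next, checking where it meets the axes: it meets the y-axis at y = 0 (among the integer gridlines); it crosses the x-axis at the gridline x = 0.
Finally, matching integer coefficients to the picture gives p.

x*y + 2*y^2 + x - y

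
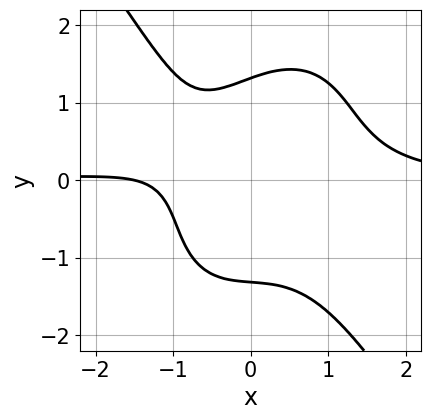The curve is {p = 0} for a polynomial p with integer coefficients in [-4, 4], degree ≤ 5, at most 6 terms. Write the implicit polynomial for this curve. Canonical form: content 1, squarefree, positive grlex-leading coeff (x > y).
Degree: no degree-3 curve has this shape, so deg p = 4.
Solving for integer coefficients yields p as stated.

3*x^3*y + y^4 - x*y - 2*x - 3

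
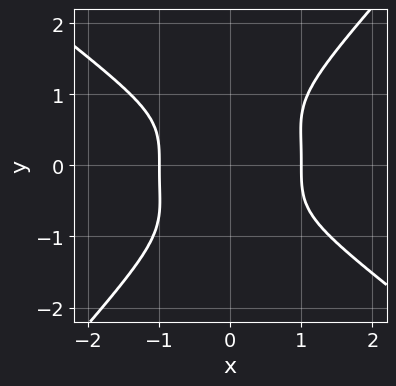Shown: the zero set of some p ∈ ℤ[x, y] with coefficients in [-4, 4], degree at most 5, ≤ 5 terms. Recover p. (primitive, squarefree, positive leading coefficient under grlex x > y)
2*x^4 + 2*x*y^3 - 3*y^4 - 2

(a) Degree: the shape is more complex than any degree-3 curve, so deg p = 4.
(b) From the axis intercepts and sections: the x-axis gridline crossings are at x ∈ {-1, 1}; the curve avoids every integer y-axis point in the box.
(c) The integer polynomial consistent with all of this is the stated p.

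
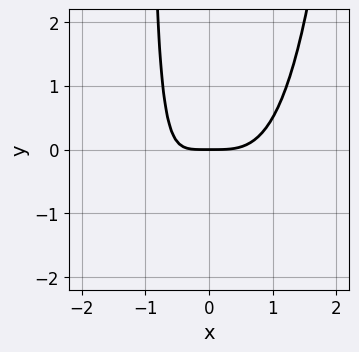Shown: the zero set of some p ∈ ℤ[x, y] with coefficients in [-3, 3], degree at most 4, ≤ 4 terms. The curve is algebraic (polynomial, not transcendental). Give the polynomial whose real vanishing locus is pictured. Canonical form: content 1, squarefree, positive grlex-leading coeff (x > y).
(a) The degree is 4 — the shape is more complex than any degree-3 curve.
(b) From the axis intercepts and sections: it meets the y-axis at y = 0 (among the integer gridlines); one x-axis crossing is at x = 0.
(c) Solving for integer coefficients yields p as stated.

x^4 - x*y - y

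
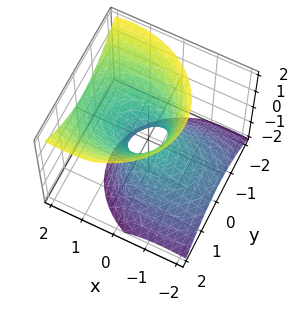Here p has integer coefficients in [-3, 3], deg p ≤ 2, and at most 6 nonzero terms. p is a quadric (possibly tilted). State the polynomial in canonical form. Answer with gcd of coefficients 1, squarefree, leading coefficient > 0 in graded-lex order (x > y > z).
First, deg p = 2.
Then, from the visible intercepts: the surface avoids every integer z-axis point in the box.
Finally, the integer polynomial consistent with all of this is the stated p.

2*x^2 - 3*x*z + 3*y^2 - 2*z^2 - 1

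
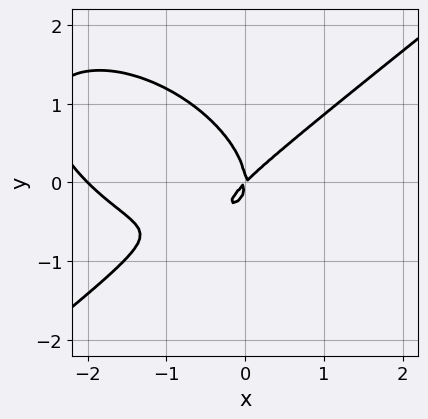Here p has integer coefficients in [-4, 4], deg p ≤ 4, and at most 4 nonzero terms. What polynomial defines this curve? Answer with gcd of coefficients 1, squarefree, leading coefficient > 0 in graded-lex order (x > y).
1. deg p = 3. A generic line meets the curve in up to 3 points.
2. Checking where it meets the axes: one y-axis crossing is at y = 0; the x-axis gridline crossings are at x ∈ {-2, 0}.
3. Together with the visible shape, these determine p as stated.

x^3 - 2*y^3 + 2*x^2 - 2*x*y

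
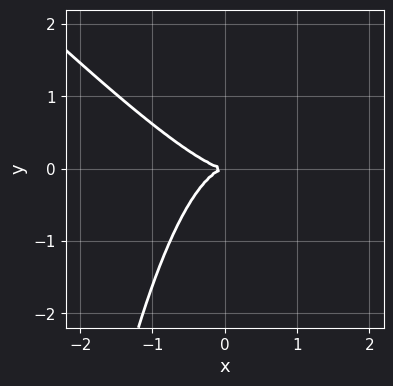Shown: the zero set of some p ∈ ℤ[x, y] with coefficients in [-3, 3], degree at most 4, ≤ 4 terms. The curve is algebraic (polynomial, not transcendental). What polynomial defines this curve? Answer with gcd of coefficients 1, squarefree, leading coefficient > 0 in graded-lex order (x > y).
First, the degree is 3 — the shape is more complex than any degree-2 curve.
Next, checking where it meets the axes: it meets the y-axis at y = 0 (among the integer gridlines); one x-axis crossing is at x = 0.
Finally, the integer polynomial consistent with all of this is the stated p.

x^3 + x^2*y + y^2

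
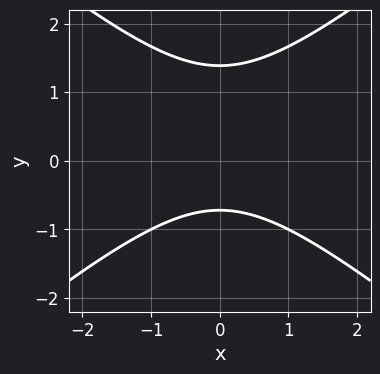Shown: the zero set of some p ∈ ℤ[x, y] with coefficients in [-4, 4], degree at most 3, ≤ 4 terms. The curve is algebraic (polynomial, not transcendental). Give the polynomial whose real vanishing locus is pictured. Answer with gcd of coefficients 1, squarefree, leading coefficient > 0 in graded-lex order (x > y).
2*x^2 - 3*y^2 + 2*y + 3

(a) deg p = 2.
(b) Symmetries: it's symmetric under x → −x, forcing even powers of x.
(c) From the axis intercepts and sections: the curve avoids every integer x-axis point in the box.
(d) Assembling these constraints gives the stated polynomial.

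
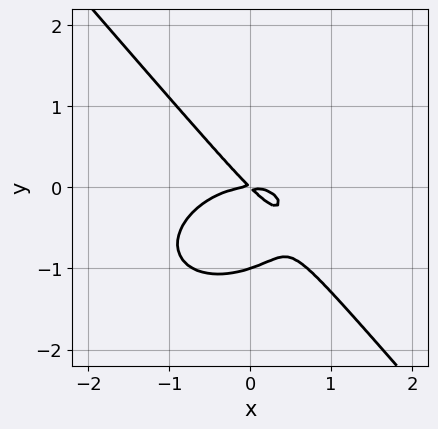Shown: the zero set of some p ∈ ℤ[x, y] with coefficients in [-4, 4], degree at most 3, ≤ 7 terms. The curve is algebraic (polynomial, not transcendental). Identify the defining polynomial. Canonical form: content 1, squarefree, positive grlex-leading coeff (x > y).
2*x^3 + 2*x*y^2 + 3*y^3 + 3*x*y + 3*y^2

Degree: no degree-2 curve has this shape, so deg p = 3.
From the axis intercepts and sections: one x-axis crossing is at x = 0; among the integer gridlines, it crosses the y-axis at y ∈ {-1, 0}.
These observations pin down the coefficients.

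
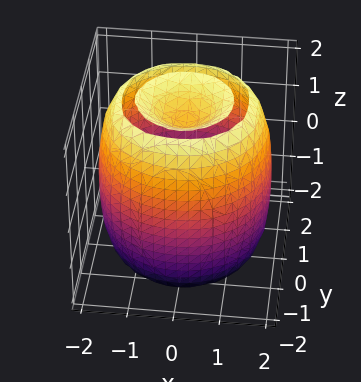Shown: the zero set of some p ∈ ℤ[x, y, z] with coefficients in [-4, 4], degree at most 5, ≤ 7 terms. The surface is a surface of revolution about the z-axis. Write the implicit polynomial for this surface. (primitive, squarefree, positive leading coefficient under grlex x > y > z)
x^4 + 2*x^2*y^2 + y^4 - 3*x^2 - 3*y^2 + z^2 - 2

The picture has 2 separate pieces.
deg p = 4.
Symmetries: the z-axis is an axis of rotation, so x and y enter only as x² + y².
Observable constraints: a circular section at z = -1 has radius between 1 and 2.
The integer polynomial consistent with all of this is the stated p.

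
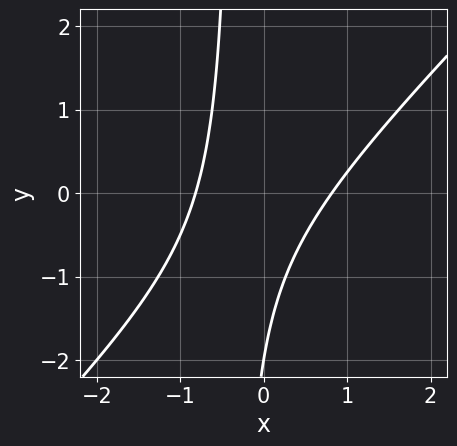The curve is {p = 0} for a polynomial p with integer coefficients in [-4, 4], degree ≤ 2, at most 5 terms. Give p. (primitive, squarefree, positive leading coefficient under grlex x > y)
3*x^2 - 3*x*y - y - 2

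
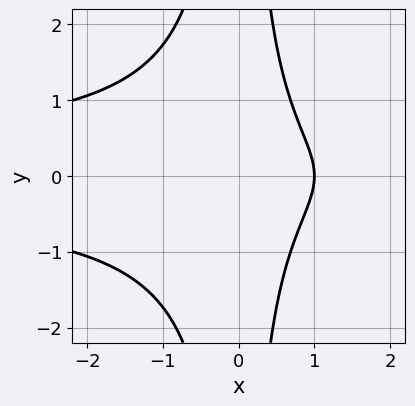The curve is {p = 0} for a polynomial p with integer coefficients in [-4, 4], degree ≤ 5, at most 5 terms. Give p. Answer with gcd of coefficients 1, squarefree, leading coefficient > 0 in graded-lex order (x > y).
(a) deg p = 4.
(b) Symmetries: mirror symmetry y ↦ −y ⇒ only even powers of y.
(c) Against the integer gridlines: it crosses the x-axis at the gridline x = 1; it misses every integer gridline on the y-axis.
(d) These observations pin down the coefficients.

2*x^2*y^2 + 3*x - 3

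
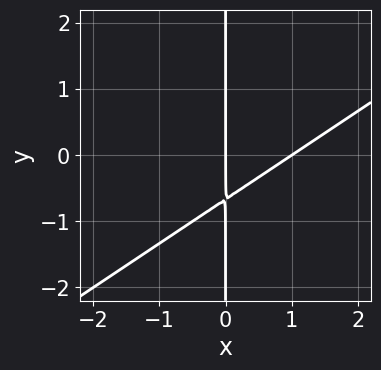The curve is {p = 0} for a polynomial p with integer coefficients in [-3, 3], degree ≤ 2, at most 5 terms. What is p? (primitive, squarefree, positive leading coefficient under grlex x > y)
First, degree: no degree-1 curve has this shape, so deg p = 2.
Next, reading off the gridlines: among the integer gridlines, it crosses the x-axis at x ∈ {0, 1}; the visible y-axis segment lies entirely on the curve.
Finally, solving for integer coefficients yields p as stated.

2*x^2 - 3*x*y - 2*x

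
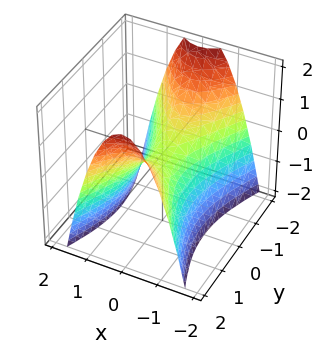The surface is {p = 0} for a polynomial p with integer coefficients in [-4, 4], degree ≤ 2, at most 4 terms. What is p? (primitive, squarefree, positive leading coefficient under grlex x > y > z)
First, degree: a saddle surface; a quadric, so deg p = 2.
Then, symmetries: it's symmetric under x → −x, forcing even powers of x; the y ↦ −y reflection is a symmetry, so y appears only in even powers.
Next, against the integer gridlines: it crosses the y-axis at the gridline y = 0; one z-axis crossing is at z = 0.
Finally, fitting integer coefficients to these (and the overall shape) gives p.

3*x^2 - y^2 + 2*z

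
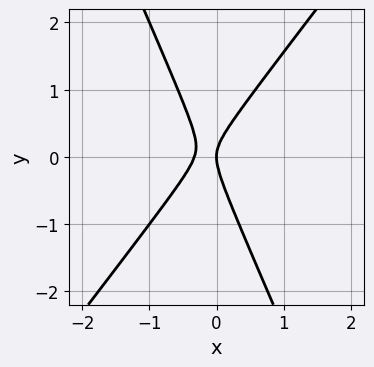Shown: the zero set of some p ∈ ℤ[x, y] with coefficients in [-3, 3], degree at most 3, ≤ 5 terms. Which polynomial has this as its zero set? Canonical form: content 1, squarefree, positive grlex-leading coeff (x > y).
(a) The degree is 2 — a generic line meets the curve in up to 2 points.
(b) From the axis intercepts and sections: it meets the y-axis at y = 0 (among the integer gridlines); one x-axis crossing is at x = 0.
(c) Solving for integer coefficients yields p as stated.

3*x^2 - x*y - y^2 + x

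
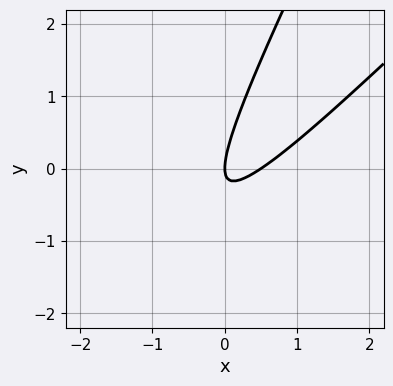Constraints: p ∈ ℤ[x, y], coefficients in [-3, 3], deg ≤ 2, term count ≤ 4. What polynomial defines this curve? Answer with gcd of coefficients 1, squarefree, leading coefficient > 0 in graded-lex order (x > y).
2*x^2 - 3*x*y + y^2 - x

The degree is 2 — no degree-1 curve has this shape.
Reading off the gridlines: one x-axis crossing is at x = 0; it crosses the y-axis at the gridline y = 0.
Matching integer coefficients to the picture gives p.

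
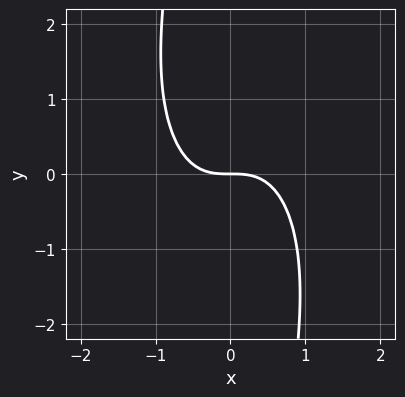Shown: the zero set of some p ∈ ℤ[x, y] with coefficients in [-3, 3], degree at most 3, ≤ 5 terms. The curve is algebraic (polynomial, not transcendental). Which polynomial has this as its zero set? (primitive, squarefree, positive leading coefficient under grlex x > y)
1. Degree: a generic line meets the curve in up to 3 points, so deg p = 3.
2. Against the integer gridlines: it meets the y-axis at y = 0 (among the integer gridlines); it meets the x-axis at x = 0 (among the integer gridlines).
3. Matching integer coefficients to the picture gives p.

3*x^3 + x*y^2 + 3*y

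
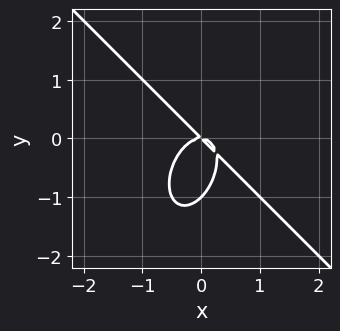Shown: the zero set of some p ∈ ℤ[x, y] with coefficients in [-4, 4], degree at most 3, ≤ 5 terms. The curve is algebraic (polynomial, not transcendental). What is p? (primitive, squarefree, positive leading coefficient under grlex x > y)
First, degree: the shape is more complex than any degree-2 curve, so deg p = 3.
Then, reading off the gridlines: the y-axis gridline crossings are at y ∈ {-1, 0}; it meets the x-axis at x = 0 (among the integer gridlines).
Finally, together with the visible shape, these determine p as stated.

2*x^3 + x^2*y + y^3 + x*y + y^2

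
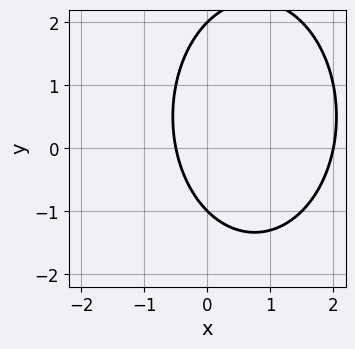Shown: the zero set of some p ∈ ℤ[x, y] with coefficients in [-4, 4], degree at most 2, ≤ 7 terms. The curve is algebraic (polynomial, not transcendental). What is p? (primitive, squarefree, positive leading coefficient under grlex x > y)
2*x^2 + y^2 - 3*x - y - 2

1. The degree is 2 — no degree-1 curve has this shape.
2. Checking where it meets the axes: it meets the x-axis at x = 2 (among the integer gridlines); the y-axis gridline crossings are at y ∈ {-1, 2}.
3. Fitting integer coefficients to these (and the overall shape) gives p.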